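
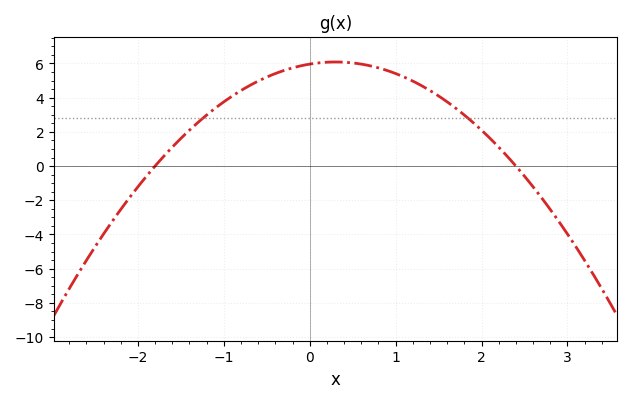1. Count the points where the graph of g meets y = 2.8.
2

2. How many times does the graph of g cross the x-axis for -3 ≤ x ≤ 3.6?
2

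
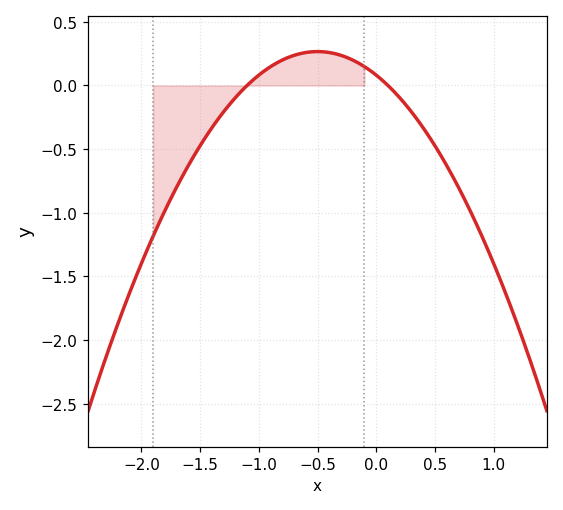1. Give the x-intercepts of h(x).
-1.1, 0.1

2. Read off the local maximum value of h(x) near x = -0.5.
0.266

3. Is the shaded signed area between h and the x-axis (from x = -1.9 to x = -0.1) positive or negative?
negative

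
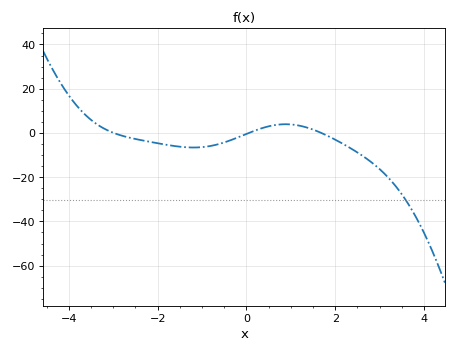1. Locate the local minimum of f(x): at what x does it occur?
-1.2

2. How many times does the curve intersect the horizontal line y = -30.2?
1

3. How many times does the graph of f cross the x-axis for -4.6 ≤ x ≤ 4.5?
3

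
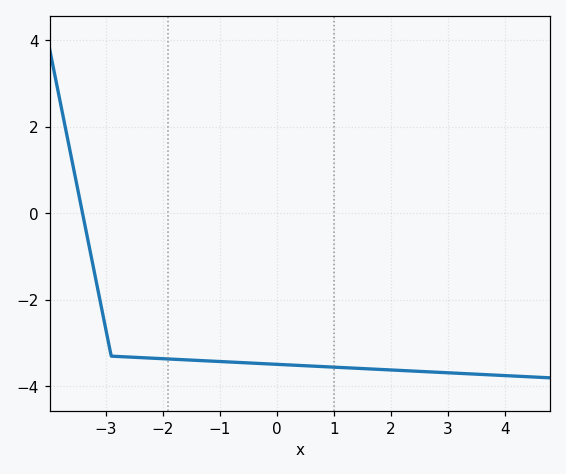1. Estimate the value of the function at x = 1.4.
-3.58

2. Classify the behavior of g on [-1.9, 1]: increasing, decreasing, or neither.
decreasing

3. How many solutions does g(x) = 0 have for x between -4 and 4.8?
1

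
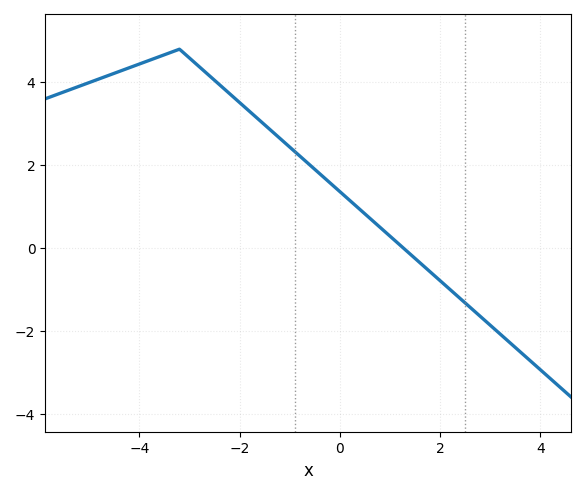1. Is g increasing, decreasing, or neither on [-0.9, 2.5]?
decreasing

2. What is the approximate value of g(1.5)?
-0.256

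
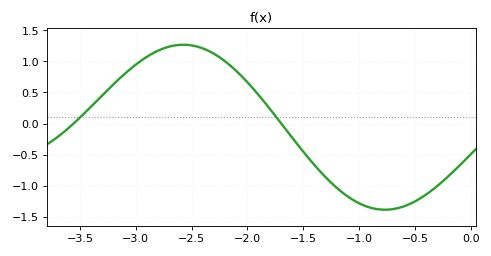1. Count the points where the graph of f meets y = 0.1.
2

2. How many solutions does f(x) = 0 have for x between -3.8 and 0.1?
2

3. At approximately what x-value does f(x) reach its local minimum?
-0.769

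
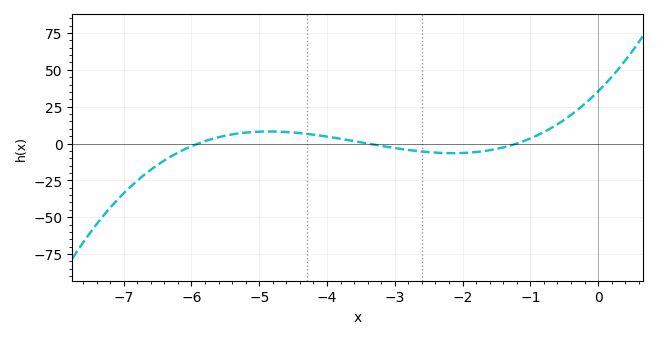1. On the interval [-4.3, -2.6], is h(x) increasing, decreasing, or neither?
decreasing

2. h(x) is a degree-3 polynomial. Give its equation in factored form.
y = 1.47(x + 5.9)(x + 3.4)(x + 1.2)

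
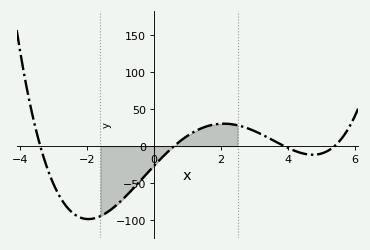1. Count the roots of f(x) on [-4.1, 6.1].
4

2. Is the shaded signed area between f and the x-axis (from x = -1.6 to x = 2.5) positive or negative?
negative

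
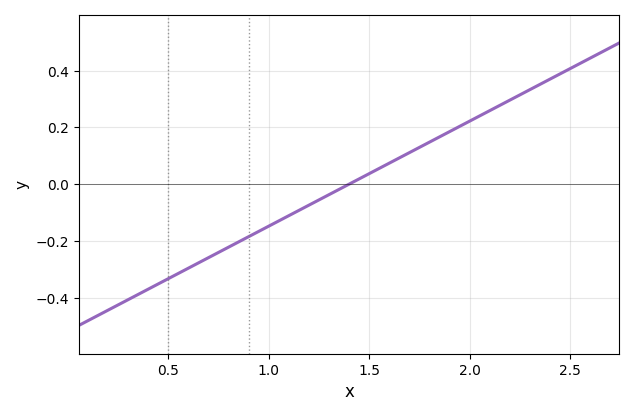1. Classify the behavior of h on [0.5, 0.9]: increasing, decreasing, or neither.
increasing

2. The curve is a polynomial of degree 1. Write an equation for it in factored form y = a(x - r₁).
y = 0.37(x - 1.4)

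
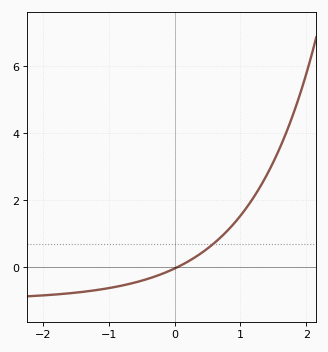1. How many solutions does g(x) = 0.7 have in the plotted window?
1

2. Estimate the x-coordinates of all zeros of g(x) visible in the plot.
0.043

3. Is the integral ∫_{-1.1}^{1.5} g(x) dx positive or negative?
positive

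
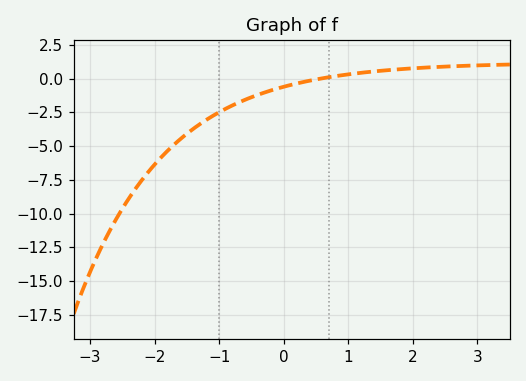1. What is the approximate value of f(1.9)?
0.5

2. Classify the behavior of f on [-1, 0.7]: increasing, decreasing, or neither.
increasing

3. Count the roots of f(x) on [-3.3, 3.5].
1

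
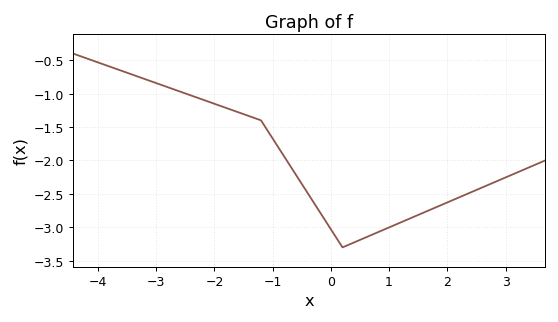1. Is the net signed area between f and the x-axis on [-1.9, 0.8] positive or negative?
negative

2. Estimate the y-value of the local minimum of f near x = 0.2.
-3.3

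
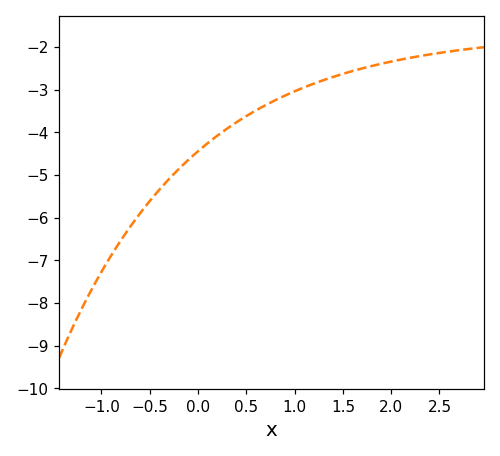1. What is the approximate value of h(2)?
-2.34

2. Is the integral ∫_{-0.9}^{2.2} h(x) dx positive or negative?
negative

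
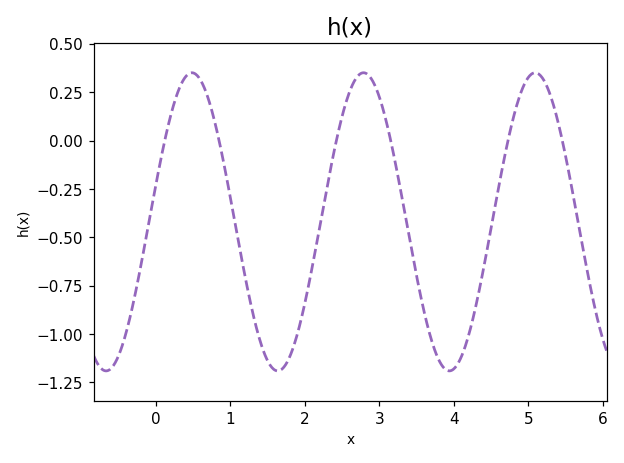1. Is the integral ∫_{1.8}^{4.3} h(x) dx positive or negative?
negative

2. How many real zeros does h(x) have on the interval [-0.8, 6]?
6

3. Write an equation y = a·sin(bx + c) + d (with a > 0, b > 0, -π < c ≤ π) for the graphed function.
y = 0.77sin(2.7x + 0.24) - 0.42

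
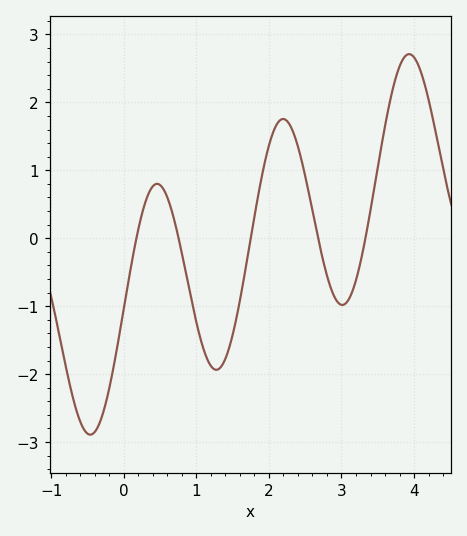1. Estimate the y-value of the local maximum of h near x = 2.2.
1.8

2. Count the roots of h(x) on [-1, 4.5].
5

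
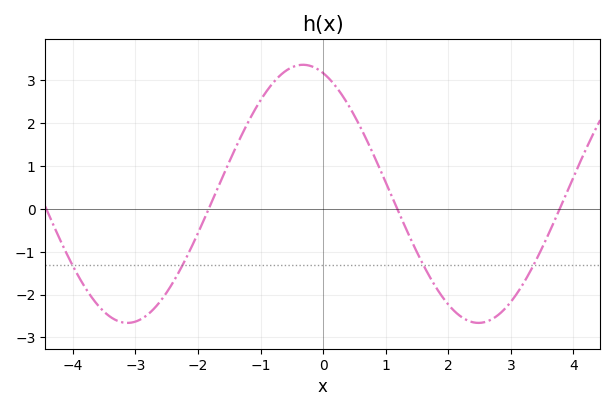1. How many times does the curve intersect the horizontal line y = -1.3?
4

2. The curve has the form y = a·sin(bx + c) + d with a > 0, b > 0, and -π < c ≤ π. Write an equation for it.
y = 3.01sin(1.1x + 1.9) + 0.35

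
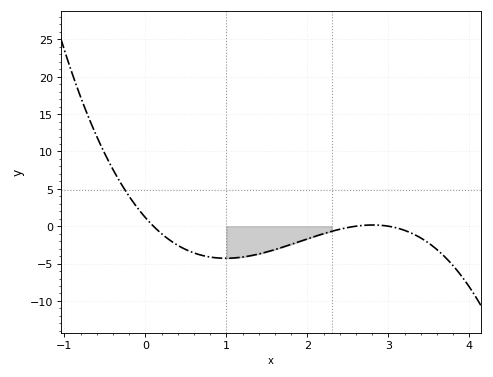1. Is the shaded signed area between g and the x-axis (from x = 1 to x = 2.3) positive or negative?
negative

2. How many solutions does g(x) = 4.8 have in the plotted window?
1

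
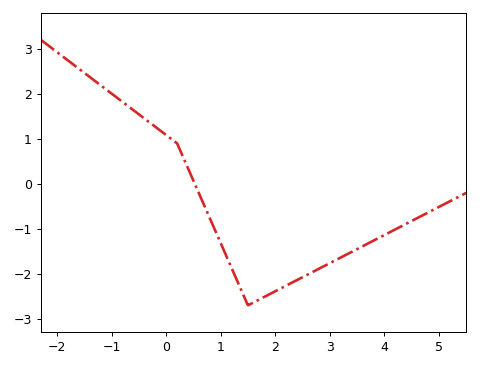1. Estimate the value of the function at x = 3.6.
-1.4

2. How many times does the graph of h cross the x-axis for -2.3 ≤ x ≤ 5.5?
1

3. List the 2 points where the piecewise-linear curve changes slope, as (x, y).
(0.2, 0.9); (1.5, -2.7)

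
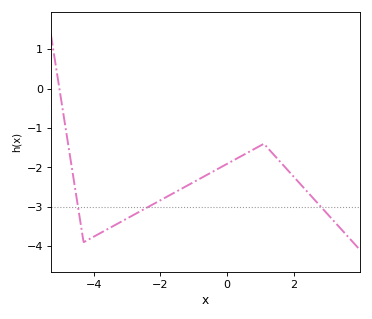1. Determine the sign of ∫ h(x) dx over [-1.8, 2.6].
negative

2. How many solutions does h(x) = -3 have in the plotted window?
3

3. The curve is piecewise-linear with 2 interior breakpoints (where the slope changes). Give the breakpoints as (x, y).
(-4.3, -3.9); (1.1, -1.4)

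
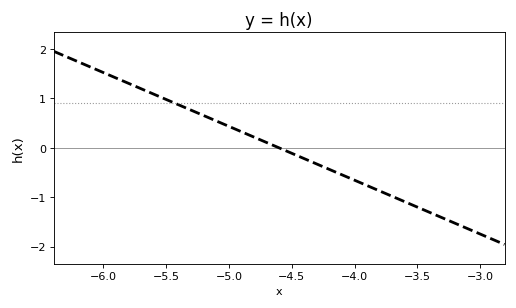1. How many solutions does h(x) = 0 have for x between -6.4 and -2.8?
1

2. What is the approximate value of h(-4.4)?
-0.2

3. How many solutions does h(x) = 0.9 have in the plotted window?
1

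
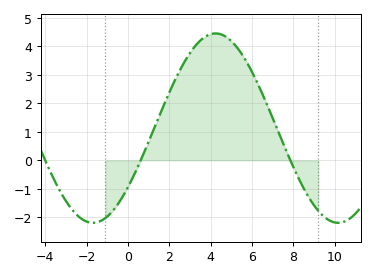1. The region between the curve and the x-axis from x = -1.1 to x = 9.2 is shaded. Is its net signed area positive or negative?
positive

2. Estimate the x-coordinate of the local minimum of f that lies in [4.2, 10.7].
10.2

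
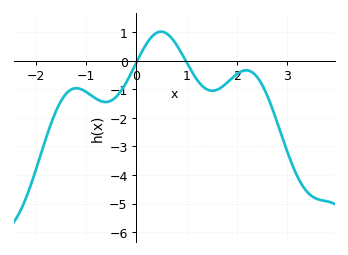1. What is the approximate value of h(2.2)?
-0.34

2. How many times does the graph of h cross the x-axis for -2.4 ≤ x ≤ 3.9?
2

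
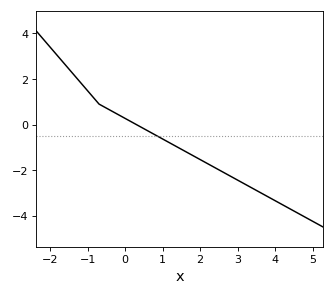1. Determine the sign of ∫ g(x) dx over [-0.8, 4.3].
negative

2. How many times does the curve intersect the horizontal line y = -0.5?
1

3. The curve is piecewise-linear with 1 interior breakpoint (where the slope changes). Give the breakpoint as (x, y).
(-0.7, 0.9)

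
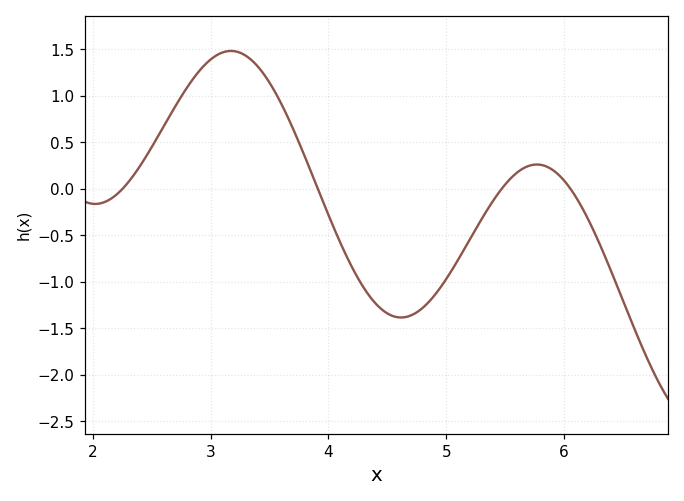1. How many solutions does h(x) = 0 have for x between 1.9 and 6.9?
4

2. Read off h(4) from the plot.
-0.28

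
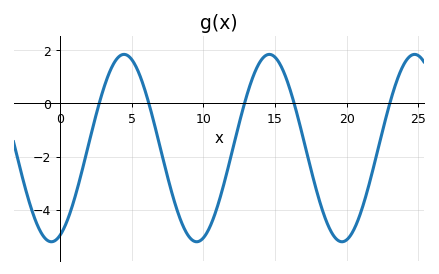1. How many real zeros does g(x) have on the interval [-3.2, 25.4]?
5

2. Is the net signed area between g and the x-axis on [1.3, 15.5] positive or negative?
negative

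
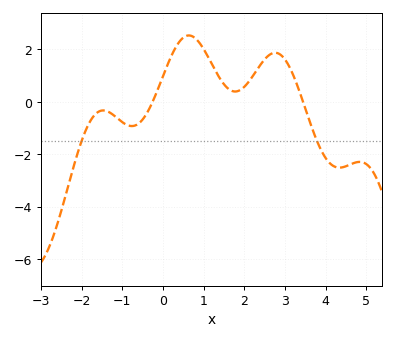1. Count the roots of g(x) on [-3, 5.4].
2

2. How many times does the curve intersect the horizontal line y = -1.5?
2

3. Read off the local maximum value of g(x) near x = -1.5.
-0.4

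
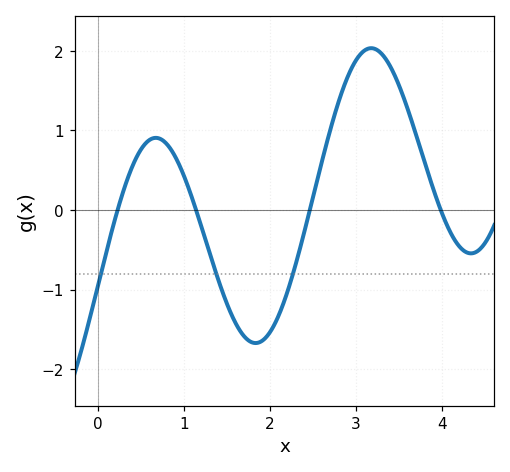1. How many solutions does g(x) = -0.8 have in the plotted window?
3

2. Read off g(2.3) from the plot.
-0.7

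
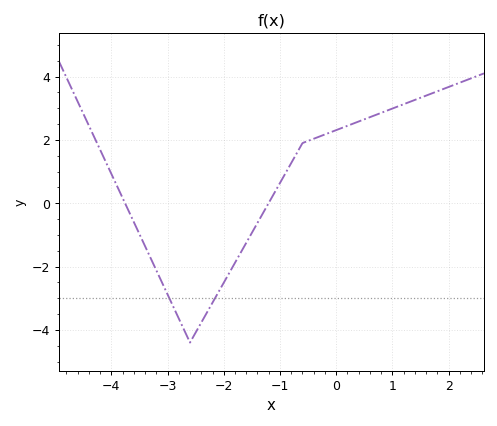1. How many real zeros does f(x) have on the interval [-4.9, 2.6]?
2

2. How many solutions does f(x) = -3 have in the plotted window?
2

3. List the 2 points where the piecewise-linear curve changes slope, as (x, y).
(-2.6, -4.4); (-0.6, 1.9)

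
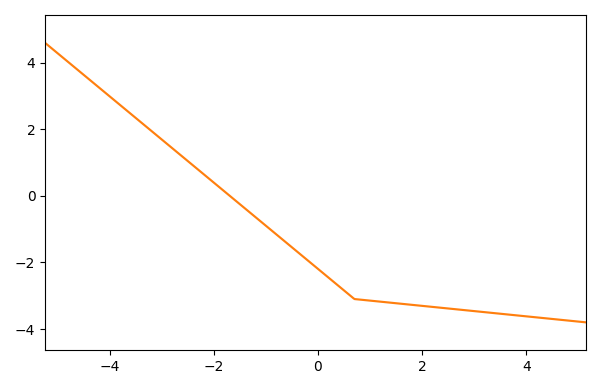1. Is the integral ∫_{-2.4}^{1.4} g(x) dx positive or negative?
negative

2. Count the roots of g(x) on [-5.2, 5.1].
1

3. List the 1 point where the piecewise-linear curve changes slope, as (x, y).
(0.7, -3.1)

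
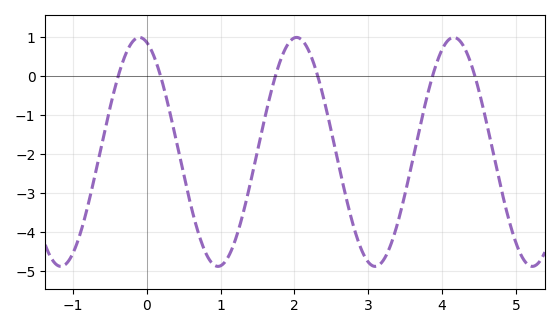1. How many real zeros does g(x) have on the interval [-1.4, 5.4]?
6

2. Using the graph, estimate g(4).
0.7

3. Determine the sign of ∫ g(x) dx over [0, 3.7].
negative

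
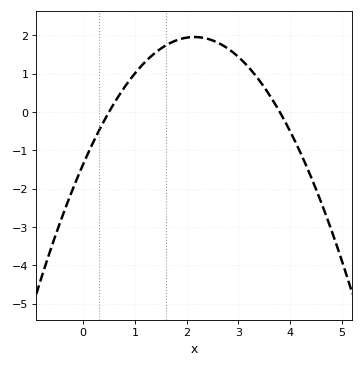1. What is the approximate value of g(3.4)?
0.8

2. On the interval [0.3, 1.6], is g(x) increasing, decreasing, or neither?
increasing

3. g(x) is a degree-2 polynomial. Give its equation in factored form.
y = -0.72(x - 0.5)(x - 3.8)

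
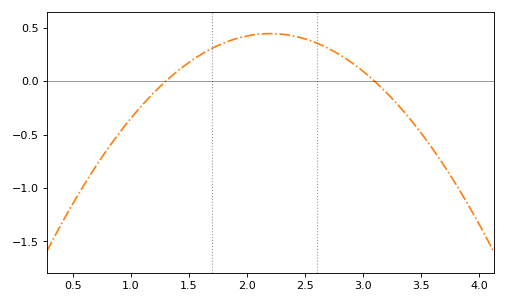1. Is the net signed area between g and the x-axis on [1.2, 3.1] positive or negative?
positive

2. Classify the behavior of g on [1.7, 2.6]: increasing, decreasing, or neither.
neither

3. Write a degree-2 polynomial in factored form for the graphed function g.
y = -0.55(x - 1.3)(x - 3.1)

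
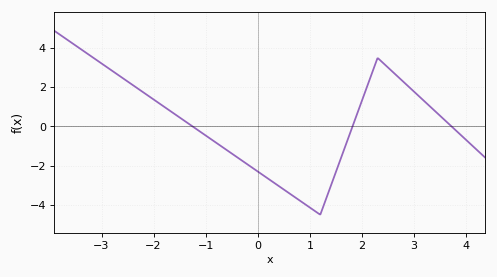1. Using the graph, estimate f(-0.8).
-0.8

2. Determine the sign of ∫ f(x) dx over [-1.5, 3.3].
negative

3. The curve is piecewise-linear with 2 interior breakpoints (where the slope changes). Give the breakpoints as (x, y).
(1.2, -4.5); (2.3, 3.5)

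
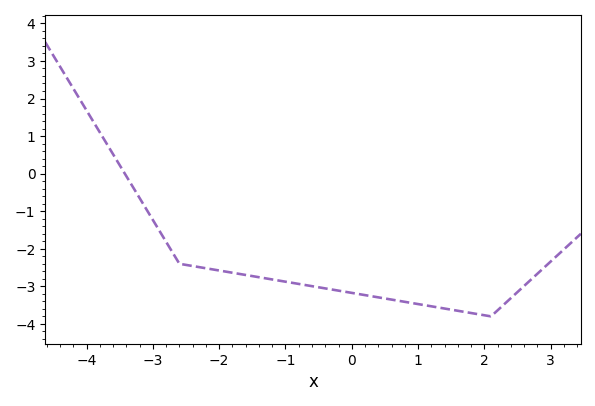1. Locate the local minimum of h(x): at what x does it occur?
2.1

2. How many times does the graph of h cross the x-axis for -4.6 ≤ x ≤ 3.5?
1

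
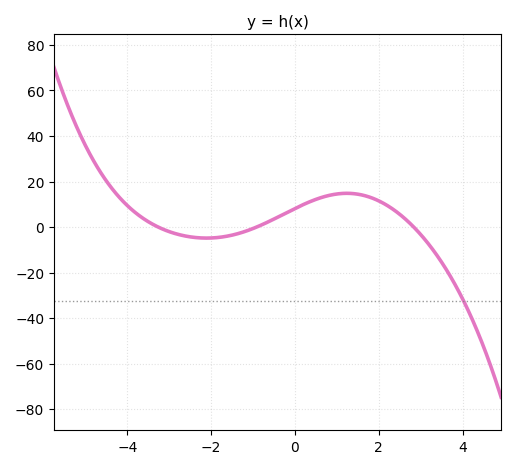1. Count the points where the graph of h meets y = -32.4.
1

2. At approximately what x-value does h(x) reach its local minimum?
-2.2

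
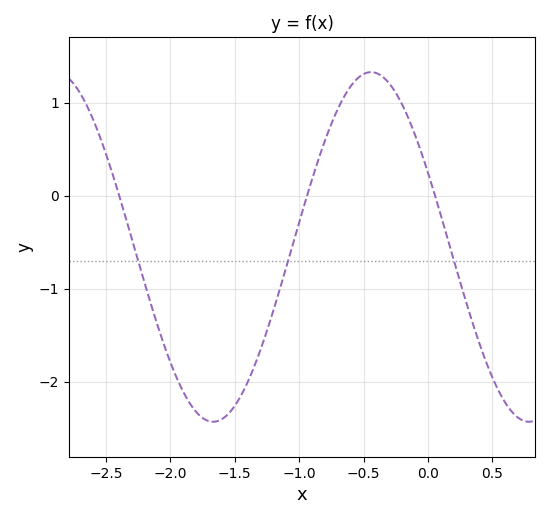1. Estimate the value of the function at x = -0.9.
0.2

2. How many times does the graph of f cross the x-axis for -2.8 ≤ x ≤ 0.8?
3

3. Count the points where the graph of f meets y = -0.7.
3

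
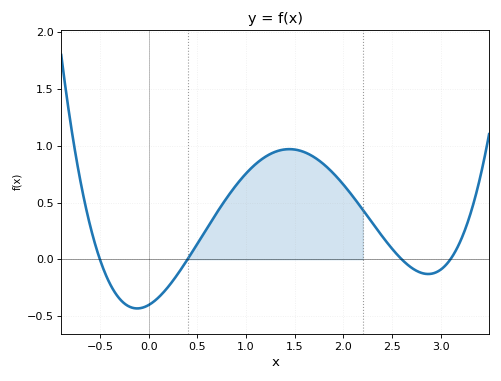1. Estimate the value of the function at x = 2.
0.66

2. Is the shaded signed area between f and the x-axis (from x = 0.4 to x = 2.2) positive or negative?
positive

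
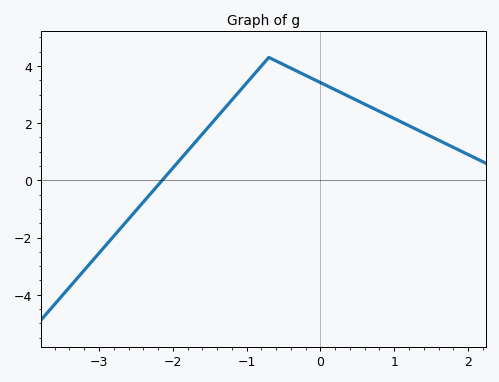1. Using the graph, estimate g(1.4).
1.6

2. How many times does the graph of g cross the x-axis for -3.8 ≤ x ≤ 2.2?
1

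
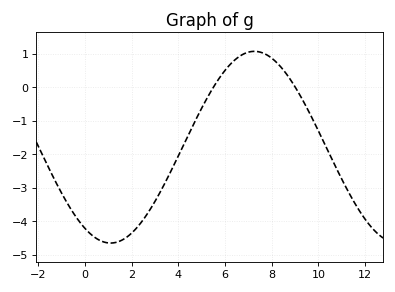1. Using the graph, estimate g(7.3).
1.07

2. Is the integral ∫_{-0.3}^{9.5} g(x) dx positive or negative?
negative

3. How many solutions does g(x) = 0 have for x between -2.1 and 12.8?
2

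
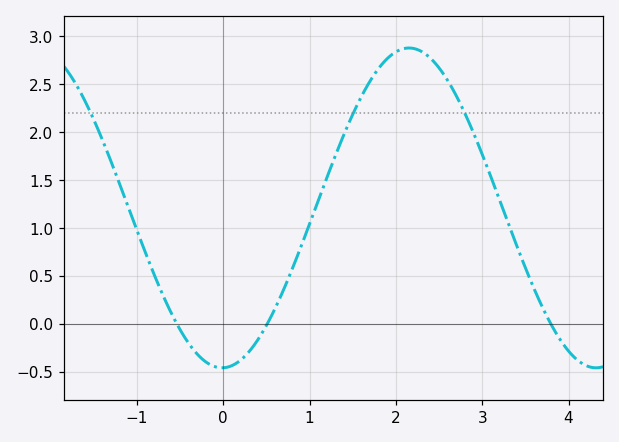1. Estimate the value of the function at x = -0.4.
-0.206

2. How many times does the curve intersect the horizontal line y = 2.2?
3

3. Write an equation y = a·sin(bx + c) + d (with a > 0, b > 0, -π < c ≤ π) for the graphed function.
y = 1.67sin(1.45x - 1.55) + 1.21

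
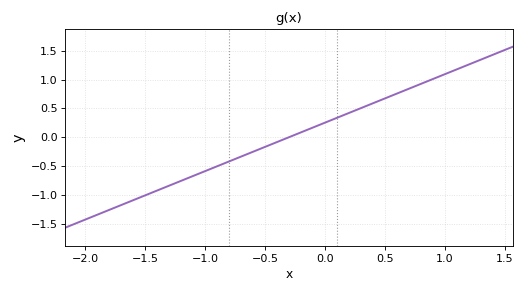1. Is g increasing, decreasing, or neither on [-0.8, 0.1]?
increasing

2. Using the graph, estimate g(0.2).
0.4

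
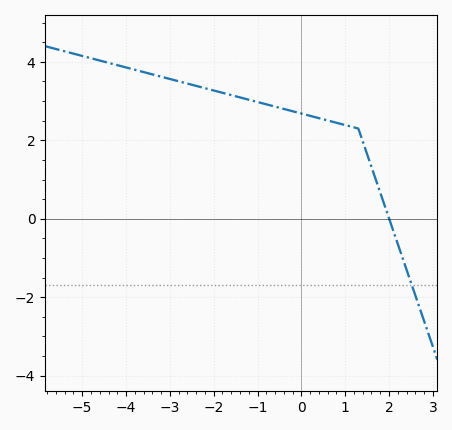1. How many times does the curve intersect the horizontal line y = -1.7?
1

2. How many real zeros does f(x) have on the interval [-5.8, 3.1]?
1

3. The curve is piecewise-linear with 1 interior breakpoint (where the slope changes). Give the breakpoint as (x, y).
(1.3, 2.3)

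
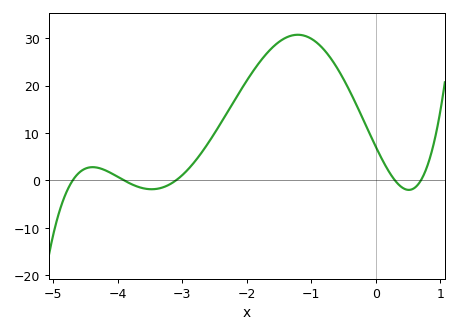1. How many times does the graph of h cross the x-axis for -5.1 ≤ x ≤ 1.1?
5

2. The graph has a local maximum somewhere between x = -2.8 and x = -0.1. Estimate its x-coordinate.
-1.21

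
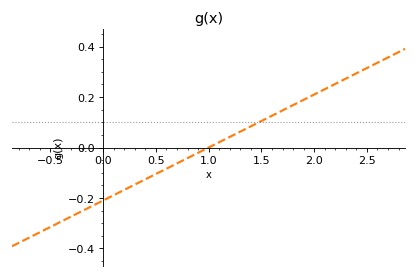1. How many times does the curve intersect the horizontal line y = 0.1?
1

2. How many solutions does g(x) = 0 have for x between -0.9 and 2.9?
1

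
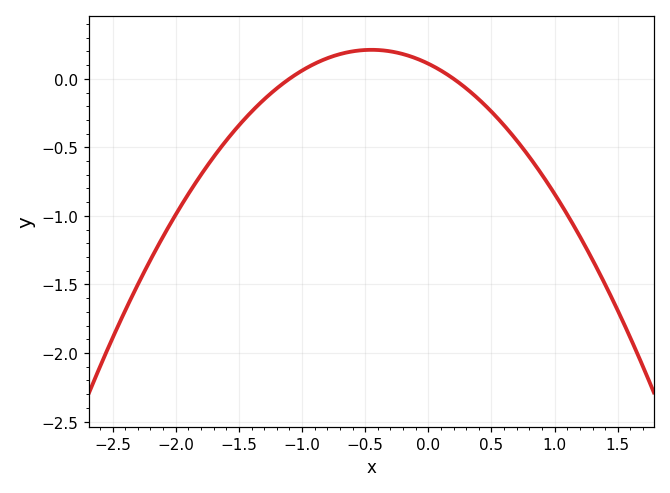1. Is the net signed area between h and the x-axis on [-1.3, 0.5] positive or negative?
positive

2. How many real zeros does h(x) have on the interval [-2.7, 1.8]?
2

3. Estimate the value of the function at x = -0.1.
0.15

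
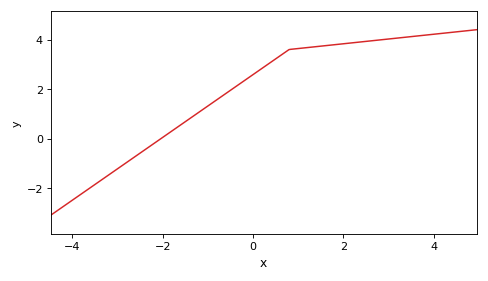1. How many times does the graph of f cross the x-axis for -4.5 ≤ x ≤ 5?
1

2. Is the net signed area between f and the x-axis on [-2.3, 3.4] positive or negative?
positive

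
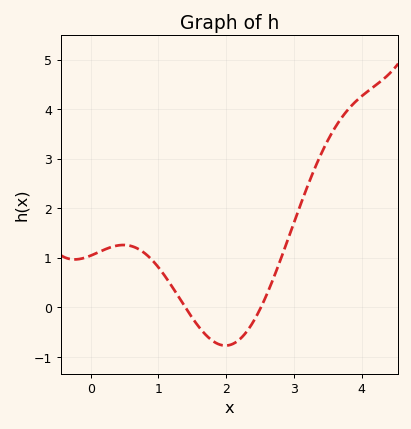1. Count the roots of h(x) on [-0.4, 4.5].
2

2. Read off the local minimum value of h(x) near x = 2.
-0.768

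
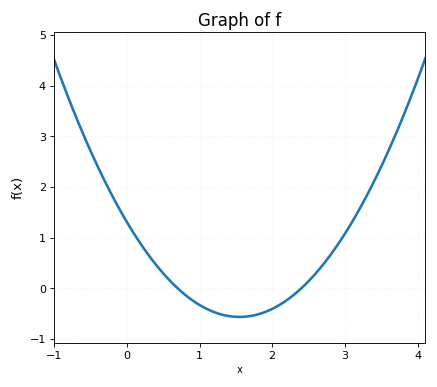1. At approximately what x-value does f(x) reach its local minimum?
1.5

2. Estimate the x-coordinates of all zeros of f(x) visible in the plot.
0.7, 2.4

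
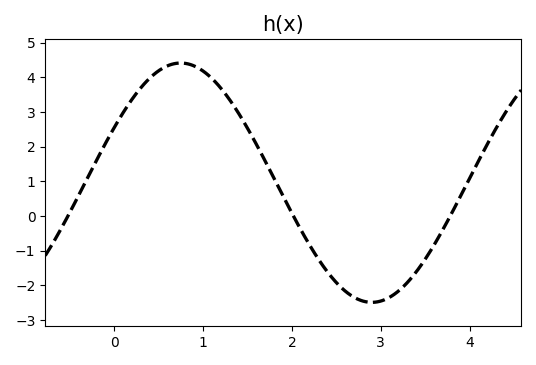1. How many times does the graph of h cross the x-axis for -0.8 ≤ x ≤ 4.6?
3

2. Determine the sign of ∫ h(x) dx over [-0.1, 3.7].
positive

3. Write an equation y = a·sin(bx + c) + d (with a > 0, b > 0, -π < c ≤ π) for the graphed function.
y = 3.45sin(1.5x + 0.48) + 0.96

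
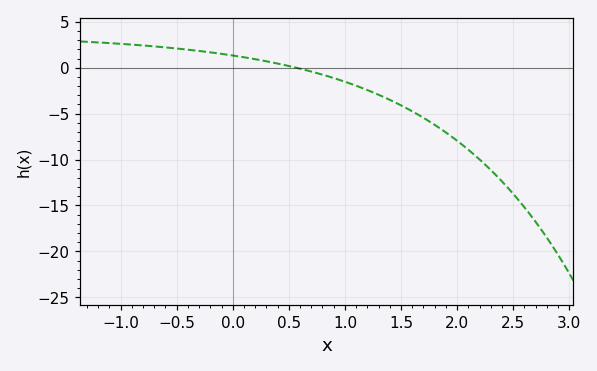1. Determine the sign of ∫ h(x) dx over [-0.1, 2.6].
negative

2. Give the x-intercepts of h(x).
0.565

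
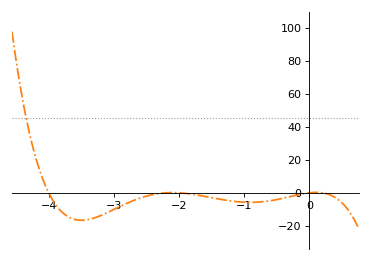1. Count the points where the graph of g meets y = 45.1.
1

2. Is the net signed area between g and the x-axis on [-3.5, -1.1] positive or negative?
negative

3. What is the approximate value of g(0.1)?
0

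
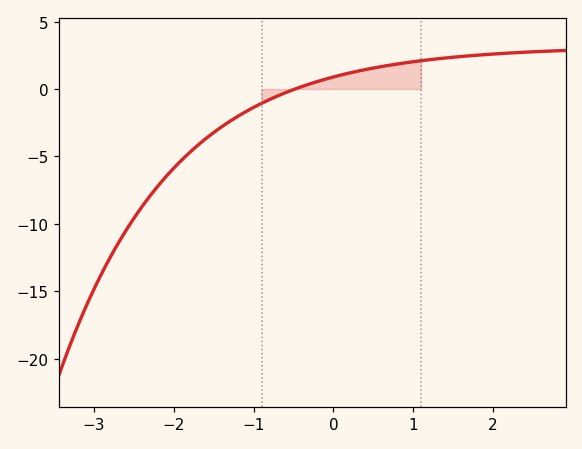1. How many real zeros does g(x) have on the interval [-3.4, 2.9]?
1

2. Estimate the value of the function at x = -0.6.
-0.5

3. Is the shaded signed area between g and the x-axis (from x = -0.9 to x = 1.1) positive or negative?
positive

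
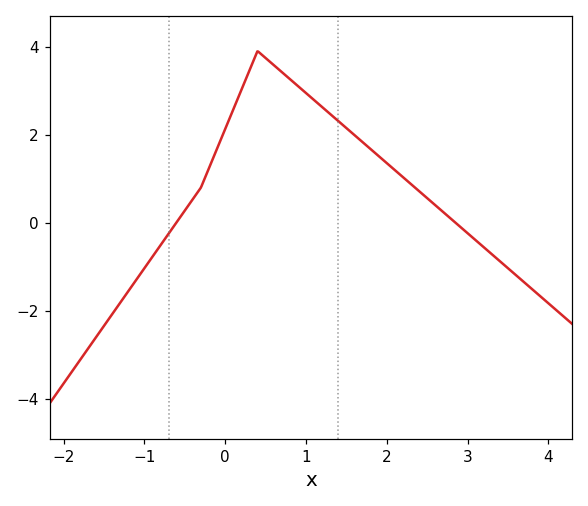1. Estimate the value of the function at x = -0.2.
1.24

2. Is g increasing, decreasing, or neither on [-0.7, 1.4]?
neither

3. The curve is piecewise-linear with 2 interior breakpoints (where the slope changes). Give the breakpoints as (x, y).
(-0.3, 0.8); (0.4, 3.9)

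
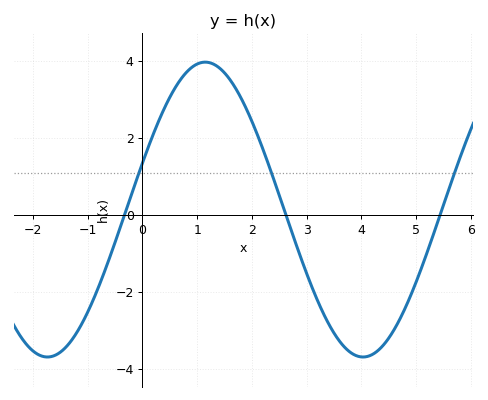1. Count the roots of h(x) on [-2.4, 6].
3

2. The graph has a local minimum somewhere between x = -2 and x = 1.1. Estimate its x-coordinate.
-1.8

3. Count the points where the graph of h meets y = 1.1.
3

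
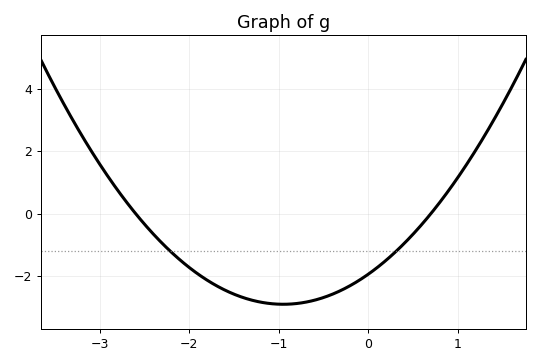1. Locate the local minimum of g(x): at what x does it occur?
-0.95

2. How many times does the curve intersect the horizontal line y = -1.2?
2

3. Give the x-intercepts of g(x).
-2.6, 0.7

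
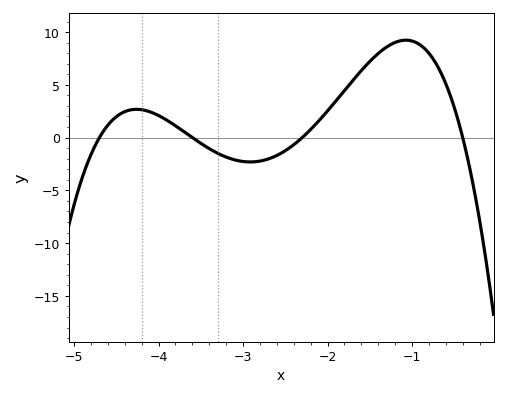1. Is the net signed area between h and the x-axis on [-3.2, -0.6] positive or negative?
positive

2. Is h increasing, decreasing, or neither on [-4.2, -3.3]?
decreasing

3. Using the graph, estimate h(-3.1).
-2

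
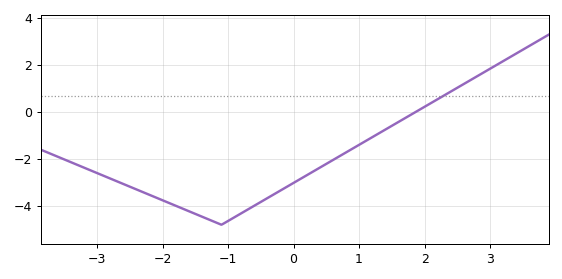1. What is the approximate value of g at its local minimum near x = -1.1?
-4.8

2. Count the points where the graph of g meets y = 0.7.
1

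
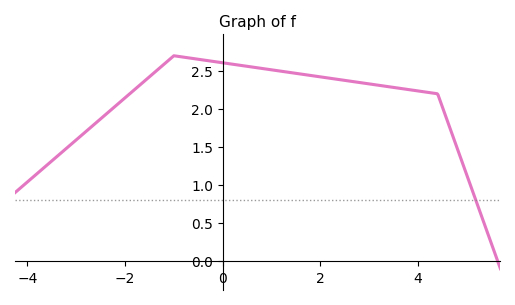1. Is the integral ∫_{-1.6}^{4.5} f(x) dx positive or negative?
positive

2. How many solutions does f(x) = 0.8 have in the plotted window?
1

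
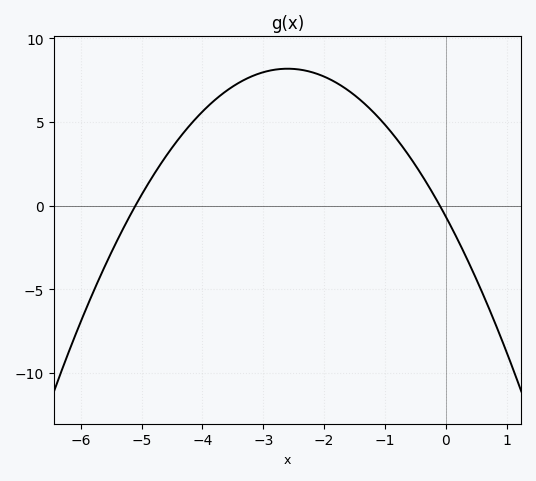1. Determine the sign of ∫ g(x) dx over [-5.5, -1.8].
positive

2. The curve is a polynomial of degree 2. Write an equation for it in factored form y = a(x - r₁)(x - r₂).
y = -1.31(x + 5.1)(x + 0.1)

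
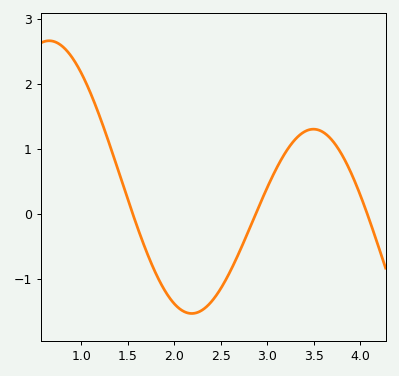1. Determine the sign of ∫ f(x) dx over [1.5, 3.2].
negative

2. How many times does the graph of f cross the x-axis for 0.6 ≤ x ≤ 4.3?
3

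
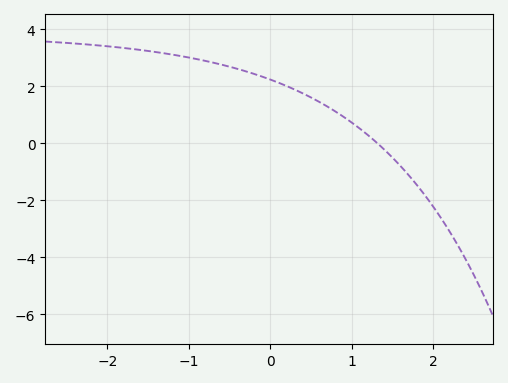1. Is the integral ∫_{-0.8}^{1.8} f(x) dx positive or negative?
positive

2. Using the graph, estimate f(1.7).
-1.2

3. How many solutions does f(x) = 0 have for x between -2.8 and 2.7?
1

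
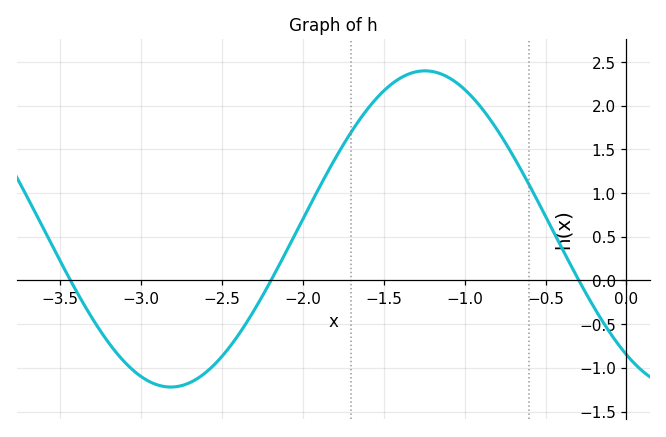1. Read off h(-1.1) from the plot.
2.32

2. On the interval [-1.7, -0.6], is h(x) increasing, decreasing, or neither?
neither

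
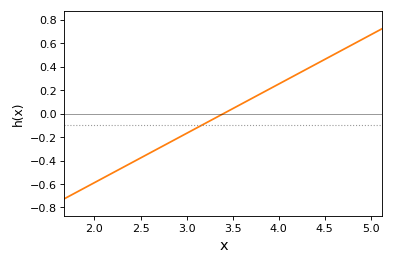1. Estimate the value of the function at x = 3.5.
0.042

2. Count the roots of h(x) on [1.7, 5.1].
1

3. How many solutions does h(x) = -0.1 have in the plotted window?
1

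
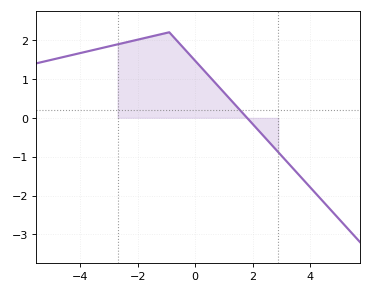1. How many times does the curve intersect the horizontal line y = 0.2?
1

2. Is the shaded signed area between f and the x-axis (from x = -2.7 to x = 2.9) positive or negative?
positive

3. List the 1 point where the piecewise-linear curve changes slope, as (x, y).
(-0.9, 2.2)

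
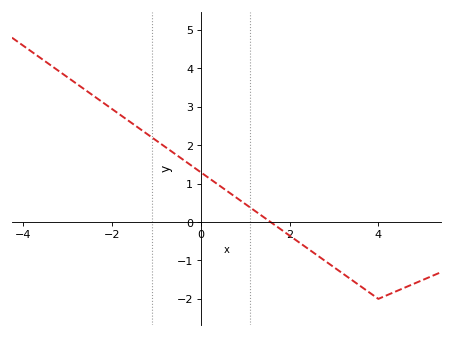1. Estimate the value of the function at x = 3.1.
-1.26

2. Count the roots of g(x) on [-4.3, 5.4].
1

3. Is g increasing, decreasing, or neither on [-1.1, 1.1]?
decreasing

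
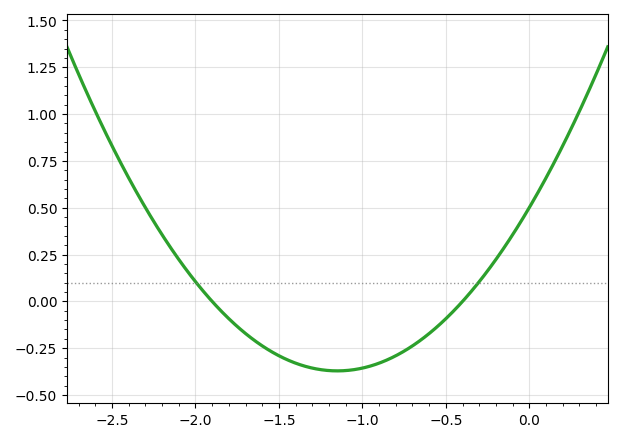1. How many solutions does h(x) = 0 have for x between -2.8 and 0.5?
2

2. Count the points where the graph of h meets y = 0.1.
2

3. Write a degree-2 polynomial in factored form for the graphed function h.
y = 0.66(x + 1.9)(x + 0.4)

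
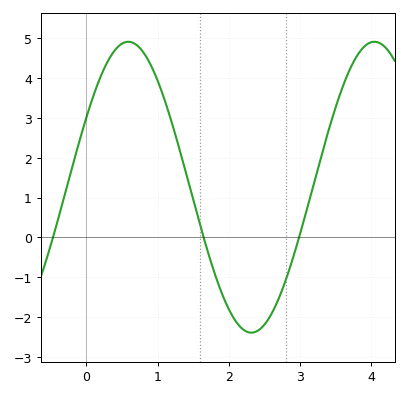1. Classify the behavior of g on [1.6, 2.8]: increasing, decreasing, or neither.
neither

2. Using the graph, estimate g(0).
3.01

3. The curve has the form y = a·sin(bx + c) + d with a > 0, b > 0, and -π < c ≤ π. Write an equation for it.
y = 3.65sin(1.82x + 0.5) + 1.26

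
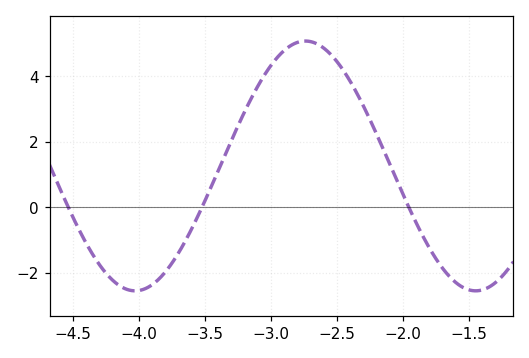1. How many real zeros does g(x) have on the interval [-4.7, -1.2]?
3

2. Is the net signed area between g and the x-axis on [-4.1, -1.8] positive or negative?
positive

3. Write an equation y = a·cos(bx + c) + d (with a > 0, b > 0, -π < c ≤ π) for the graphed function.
y = 3.82cos(2.44x + 0.4) + 1.26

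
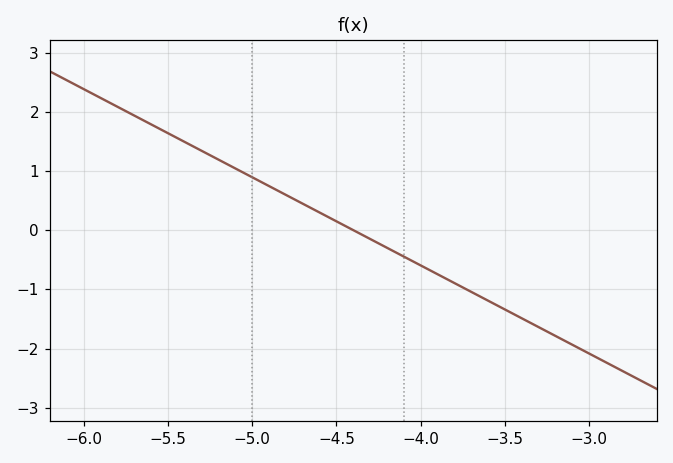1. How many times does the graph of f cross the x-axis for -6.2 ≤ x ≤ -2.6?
1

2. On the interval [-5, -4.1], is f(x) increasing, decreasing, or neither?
decreasing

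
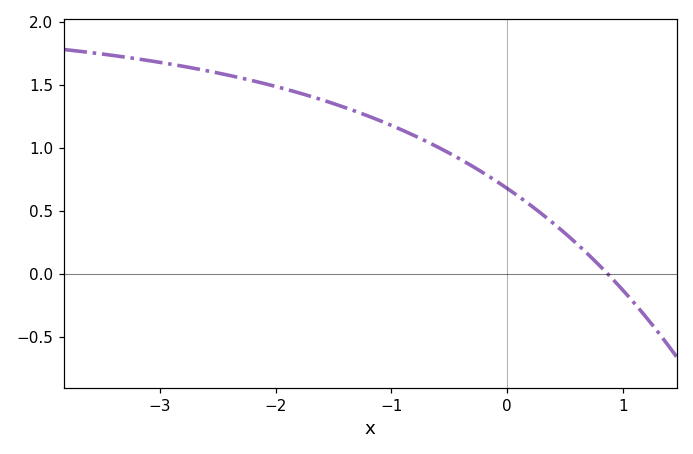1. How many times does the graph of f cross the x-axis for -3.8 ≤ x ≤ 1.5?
1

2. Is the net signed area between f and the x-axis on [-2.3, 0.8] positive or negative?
positive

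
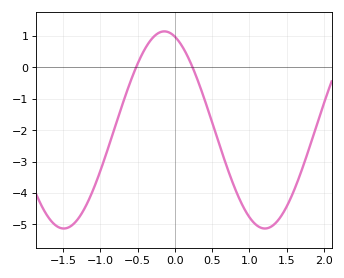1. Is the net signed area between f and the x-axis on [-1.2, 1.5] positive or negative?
negative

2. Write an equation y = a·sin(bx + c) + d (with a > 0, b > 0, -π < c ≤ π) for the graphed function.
y = 3.14sin(2.3x + 1.9) - 1.99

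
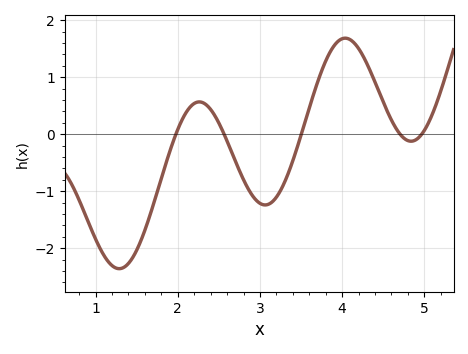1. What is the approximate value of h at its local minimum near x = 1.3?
-2.36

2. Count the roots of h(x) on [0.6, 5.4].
5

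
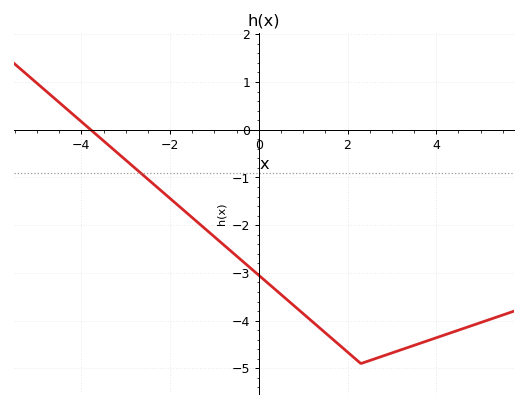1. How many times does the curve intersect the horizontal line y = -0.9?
1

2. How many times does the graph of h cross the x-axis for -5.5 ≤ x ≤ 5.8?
1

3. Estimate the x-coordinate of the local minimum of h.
2.3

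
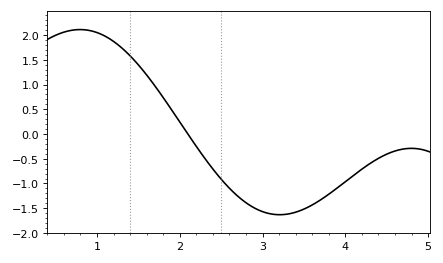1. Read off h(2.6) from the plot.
-1.1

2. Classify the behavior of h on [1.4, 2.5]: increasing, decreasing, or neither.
decreasing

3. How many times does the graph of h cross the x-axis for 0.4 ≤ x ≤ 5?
1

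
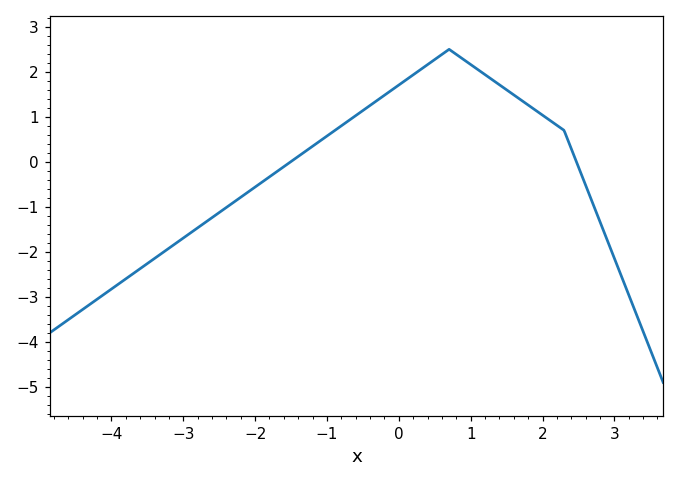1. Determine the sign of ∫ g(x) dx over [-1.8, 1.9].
positive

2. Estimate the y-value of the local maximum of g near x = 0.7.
2.5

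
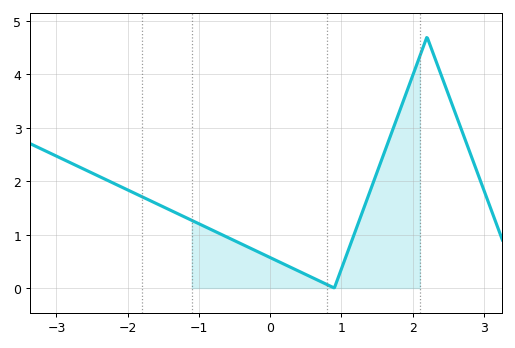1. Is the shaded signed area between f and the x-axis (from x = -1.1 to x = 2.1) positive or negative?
positive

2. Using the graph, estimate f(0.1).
0.506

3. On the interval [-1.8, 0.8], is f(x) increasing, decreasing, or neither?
decreasing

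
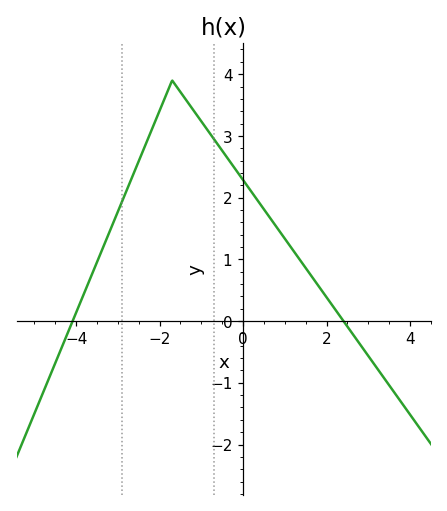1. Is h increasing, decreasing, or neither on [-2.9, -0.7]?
neither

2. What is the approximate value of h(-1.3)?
3.52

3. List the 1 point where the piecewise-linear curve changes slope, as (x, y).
(-1.7, 3.9)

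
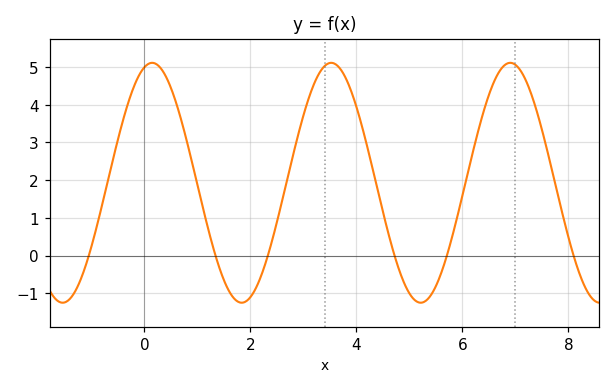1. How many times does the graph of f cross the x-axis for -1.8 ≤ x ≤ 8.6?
6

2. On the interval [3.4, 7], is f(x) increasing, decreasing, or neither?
neither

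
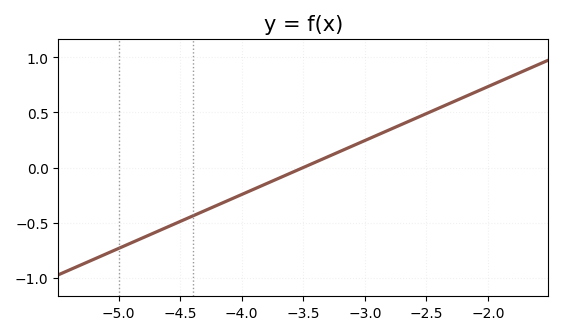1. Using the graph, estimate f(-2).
0.75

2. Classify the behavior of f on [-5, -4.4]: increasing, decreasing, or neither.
increasing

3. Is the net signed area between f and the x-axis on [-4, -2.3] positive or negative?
positive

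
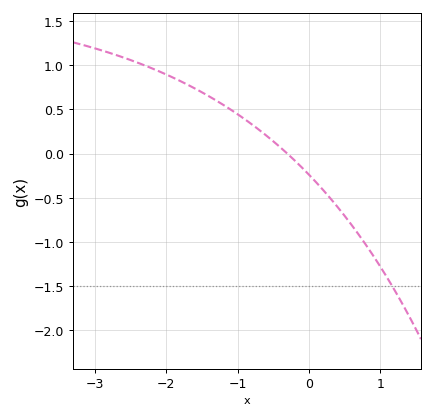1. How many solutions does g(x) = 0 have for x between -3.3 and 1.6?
1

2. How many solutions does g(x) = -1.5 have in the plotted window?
1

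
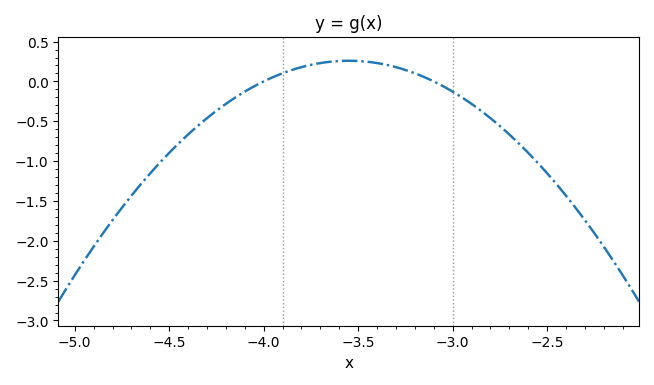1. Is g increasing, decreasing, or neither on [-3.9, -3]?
neither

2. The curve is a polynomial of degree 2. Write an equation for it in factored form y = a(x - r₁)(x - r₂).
y = -1.28(x + 4)(x + 3.1)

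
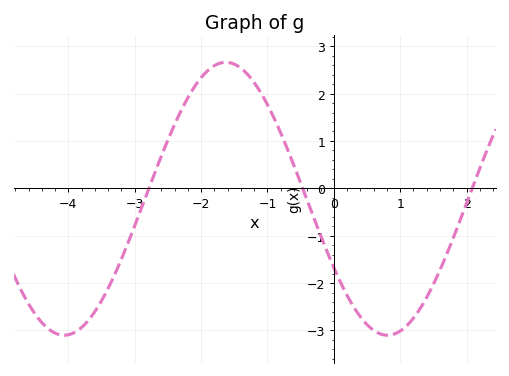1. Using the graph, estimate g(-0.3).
-0.628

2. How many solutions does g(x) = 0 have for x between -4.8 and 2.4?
3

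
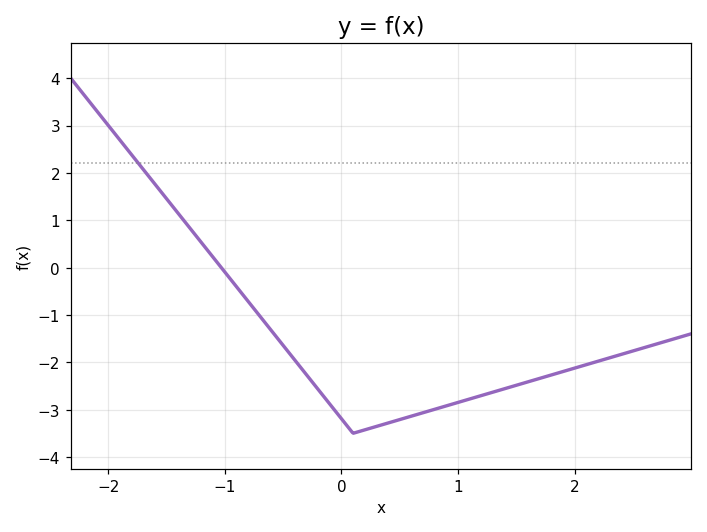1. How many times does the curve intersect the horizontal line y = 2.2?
1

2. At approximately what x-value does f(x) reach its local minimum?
0.102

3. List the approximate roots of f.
-1.03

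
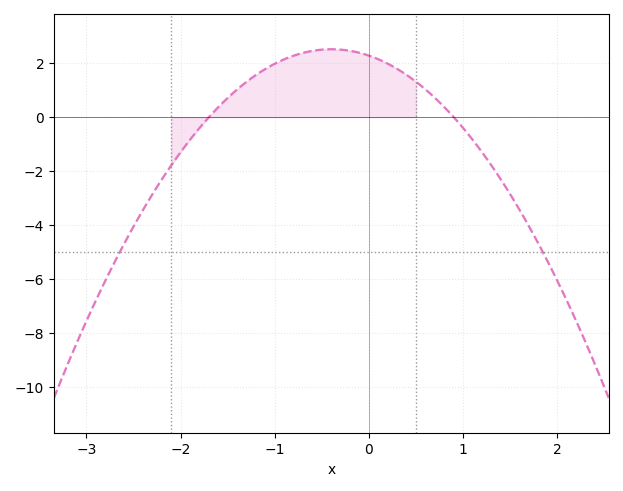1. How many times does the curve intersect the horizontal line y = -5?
2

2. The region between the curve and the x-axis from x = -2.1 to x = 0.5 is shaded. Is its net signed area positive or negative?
positive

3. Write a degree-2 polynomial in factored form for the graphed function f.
y = -1.49(x + 1.7)(x - 0.9)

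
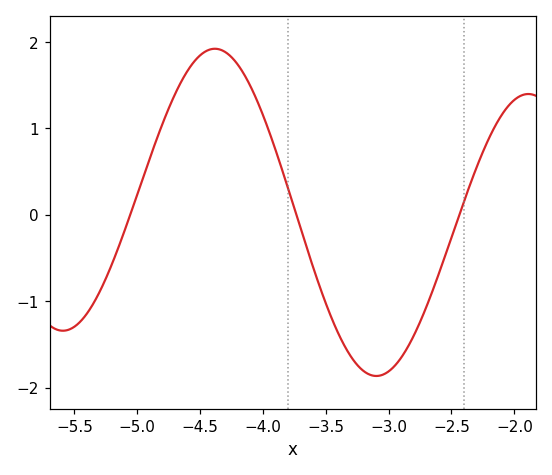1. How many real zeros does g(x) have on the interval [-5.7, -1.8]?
3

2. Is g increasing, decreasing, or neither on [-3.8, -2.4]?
neither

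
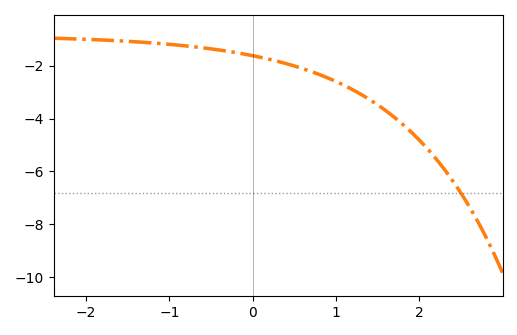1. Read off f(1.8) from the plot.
-4.22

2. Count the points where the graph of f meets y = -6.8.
1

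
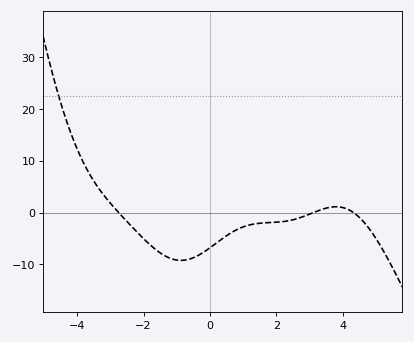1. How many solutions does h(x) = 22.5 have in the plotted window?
1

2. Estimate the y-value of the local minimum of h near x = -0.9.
-9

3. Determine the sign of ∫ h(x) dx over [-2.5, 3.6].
negative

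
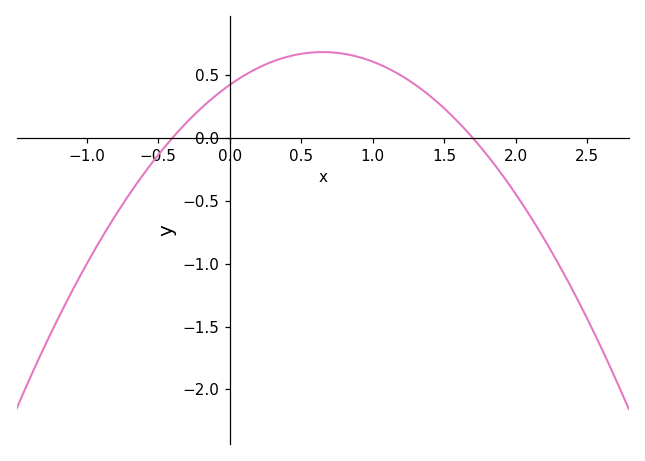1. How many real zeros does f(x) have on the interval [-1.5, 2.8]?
2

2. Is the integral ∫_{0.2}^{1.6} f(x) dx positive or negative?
positive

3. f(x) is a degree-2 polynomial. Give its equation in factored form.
y = -0.62(x + 0.4)(x - 1.7)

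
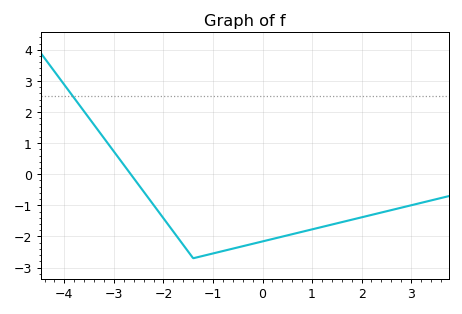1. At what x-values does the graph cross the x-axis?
-2.6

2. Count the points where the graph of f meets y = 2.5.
1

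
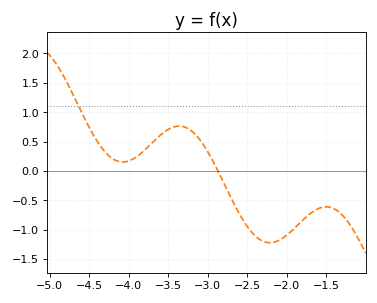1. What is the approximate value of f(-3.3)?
0.75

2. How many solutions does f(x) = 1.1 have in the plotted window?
1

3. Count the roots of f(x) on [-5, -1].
1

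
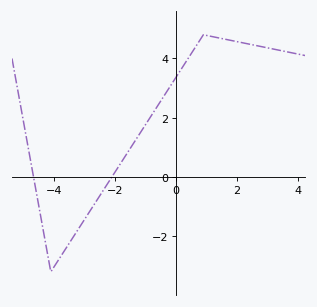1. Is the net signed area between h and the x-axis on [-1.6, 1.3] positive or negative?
positive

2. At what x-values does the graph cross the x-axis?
-4.67, -2.1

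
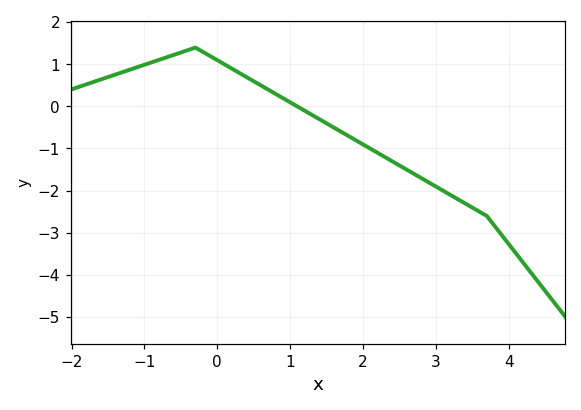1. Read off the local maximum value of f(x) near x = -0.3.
1.4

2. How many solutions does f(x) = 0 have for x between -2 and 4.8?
1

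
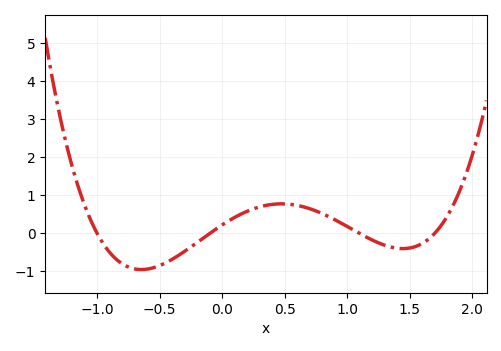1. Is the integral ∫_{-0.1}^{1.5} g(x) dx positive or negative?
positive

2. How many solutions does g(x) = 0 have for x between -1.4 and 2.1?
4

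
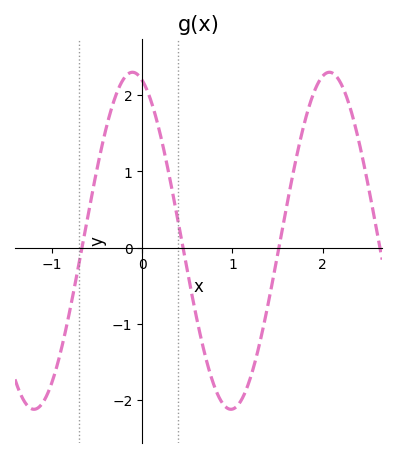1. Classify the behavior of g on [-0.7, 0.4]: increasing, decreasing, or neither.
neither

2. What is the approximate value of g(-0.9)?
-1.35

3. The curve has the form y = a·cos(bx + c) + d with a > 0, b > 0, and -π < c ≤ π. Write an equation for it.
y = 2.21cos(2.88x + 0.31) + 0.09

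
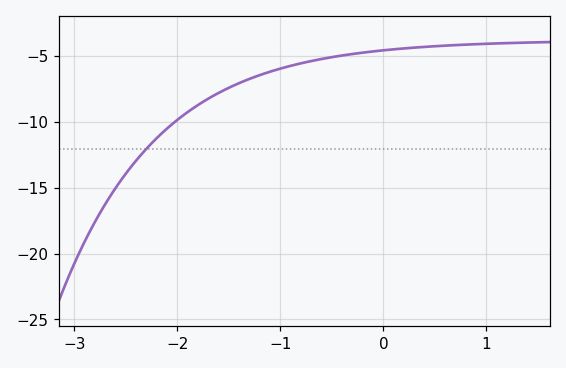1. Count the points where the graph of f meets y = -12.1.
1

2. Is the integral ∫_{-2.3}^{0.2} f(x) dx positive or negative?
negative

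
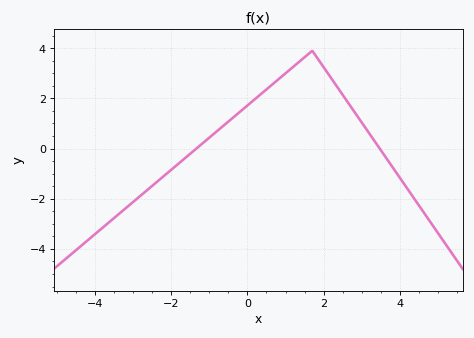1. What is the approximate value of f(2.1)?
3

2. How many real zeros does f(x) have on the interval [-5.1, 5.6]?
2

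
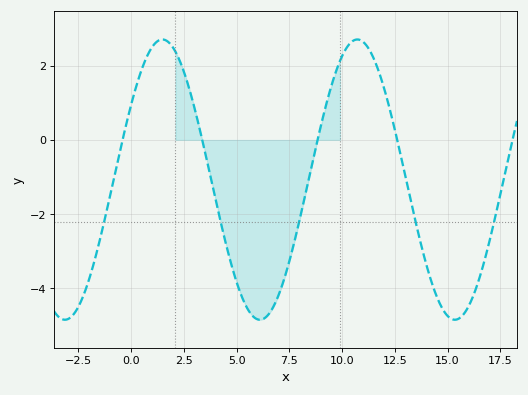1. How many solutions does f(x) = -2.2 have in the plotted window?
5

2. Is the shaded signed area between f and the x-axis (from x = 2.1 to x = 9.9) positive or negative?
negative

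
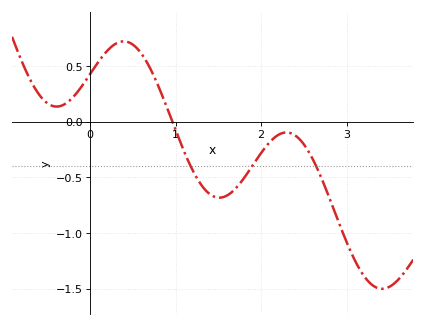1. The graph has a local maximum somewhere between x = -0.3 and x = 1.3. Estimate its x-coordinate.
0.393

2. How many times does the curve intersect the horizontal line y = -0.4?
3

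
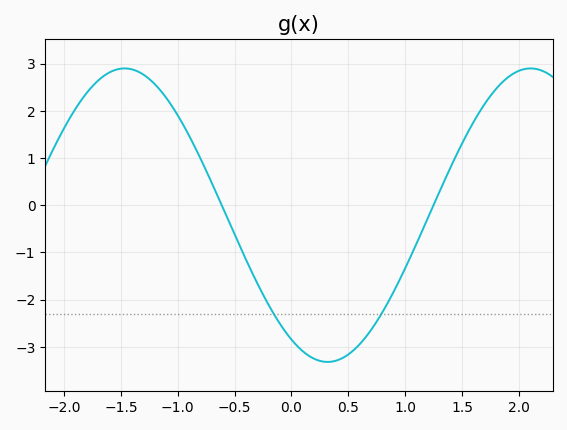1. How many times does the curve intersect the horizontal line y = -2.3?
2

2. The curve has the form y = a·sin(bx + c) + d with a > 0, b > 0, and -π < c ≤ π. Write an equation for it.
y = 3.11sin(1.8x - 2.1) - 0.21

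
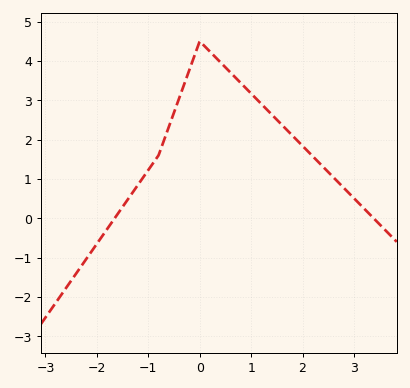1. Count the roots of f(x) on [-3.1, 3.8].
2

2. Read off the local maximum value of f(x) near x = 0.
4.5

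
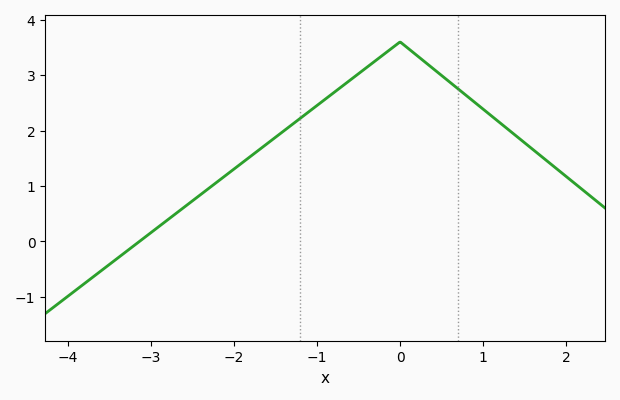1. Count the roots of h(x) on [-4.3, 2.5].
1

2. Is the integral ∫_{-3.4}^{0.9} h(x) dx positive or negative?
positive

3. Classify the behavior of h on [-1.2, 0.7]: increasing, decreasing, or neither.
neither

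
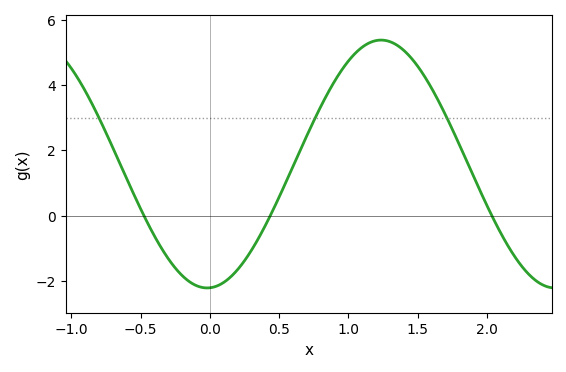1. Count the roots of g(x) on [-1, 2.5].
3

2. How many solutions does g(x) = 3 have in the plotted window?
3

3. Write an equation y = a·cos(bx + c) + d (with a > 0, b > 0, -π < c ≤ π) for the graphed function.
y = 3.8cos(2.5x - 3.1) + 1.58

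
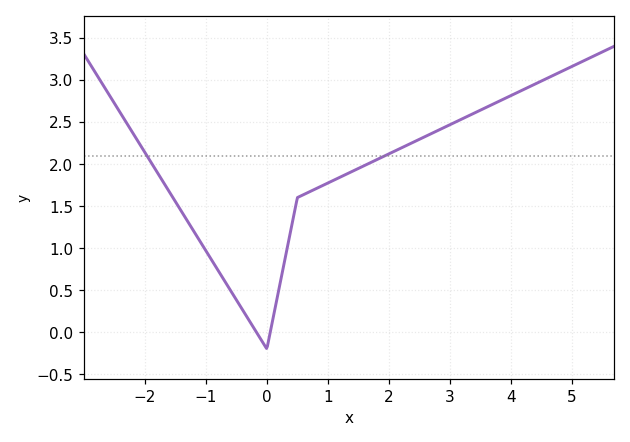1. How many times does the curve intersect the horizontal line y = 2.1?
2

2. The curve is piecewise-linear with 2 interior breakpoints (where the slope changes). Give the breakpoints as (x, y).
(0, -0.2); (0.5, 1.6)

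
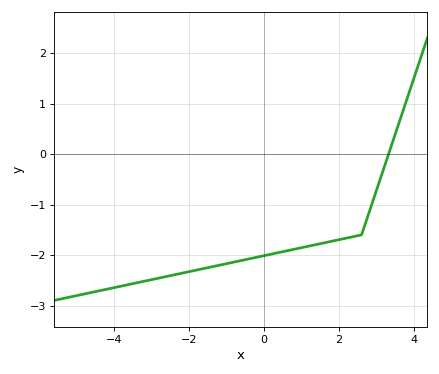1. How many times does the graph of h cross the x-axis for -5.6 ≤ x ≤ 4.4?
1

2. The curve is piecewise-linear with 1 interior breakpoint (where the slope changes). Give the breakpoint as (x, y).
(2.6, -1.6)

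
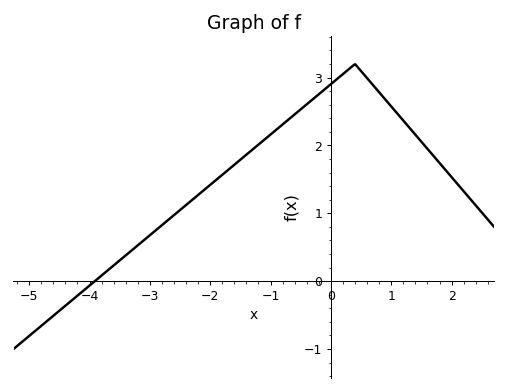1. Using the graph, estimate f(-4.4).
-0.362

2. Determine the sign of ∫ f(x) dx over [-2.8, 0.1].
positive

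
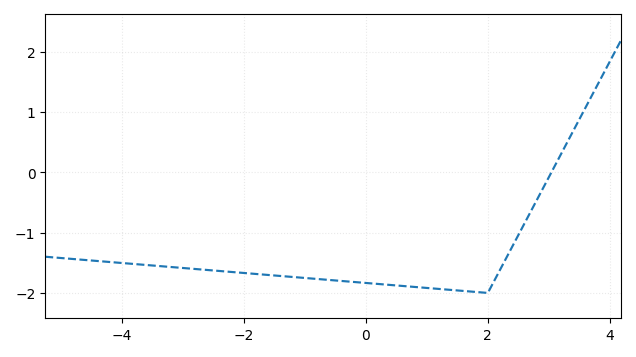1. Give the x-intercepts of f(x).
3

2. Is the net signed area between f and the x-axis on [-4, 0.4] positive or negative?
negative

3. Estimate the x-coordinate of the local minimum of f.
2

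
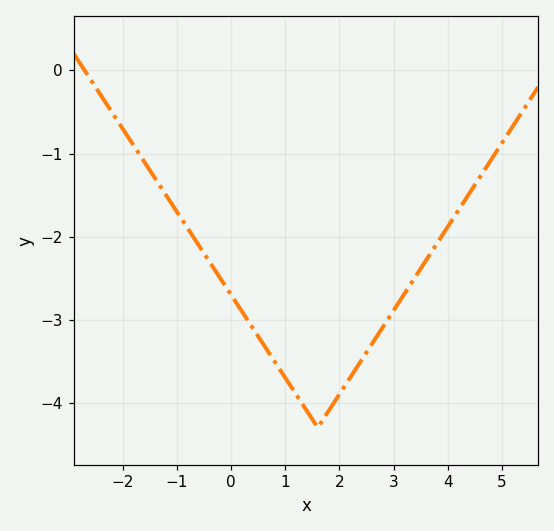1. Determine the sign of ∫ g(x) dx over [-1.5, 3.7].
negative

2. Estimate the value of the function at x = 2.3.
-3.59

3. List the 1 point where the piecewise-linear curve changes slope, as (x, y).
(1.6, -4.3)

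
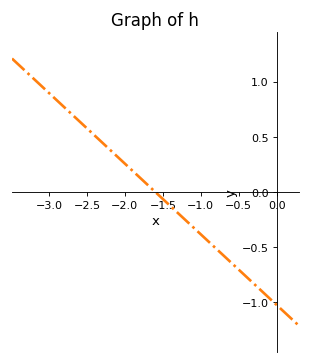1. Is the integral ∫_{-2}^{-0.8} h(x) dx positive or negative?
negative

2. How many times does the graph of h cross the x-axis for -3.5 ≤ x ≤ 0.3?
1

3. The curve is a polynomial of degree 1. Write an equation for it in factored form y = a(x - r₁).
y = -0.64(x + 1.6)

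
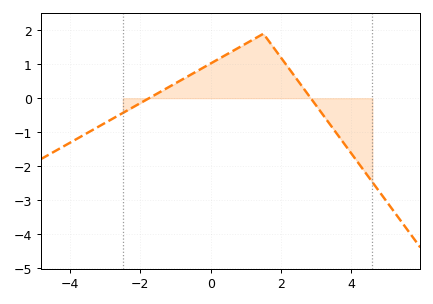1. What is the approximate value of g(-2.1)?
-0.203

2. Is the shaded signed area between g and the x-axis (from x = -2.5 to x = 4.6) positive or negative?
positive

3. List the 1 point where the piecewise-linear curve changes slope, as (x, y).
(1.5, 1.9)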